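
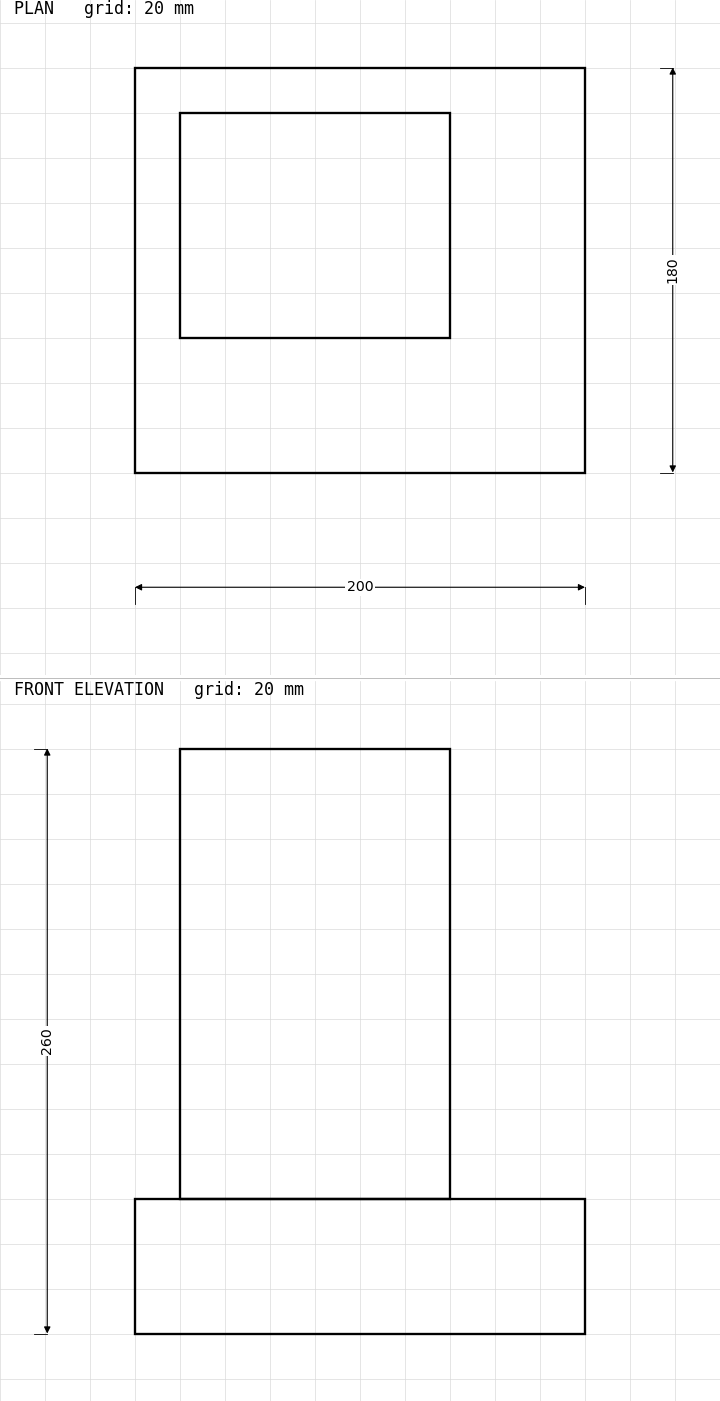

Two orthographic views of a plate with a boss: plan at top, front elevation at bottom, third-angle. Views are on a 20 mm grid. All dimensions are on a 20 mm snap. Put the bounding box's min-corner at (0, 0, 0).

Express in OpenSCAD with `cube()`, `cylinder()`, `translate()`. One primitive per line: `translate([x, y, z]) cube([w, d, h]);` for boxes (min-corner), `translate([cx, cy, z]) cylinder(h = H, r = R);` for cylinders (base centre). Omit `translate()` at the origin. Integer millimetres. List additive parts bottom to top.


cube([200, 180, 60]);
translate([20, 60, 60]) cube([120, 100, 200]);


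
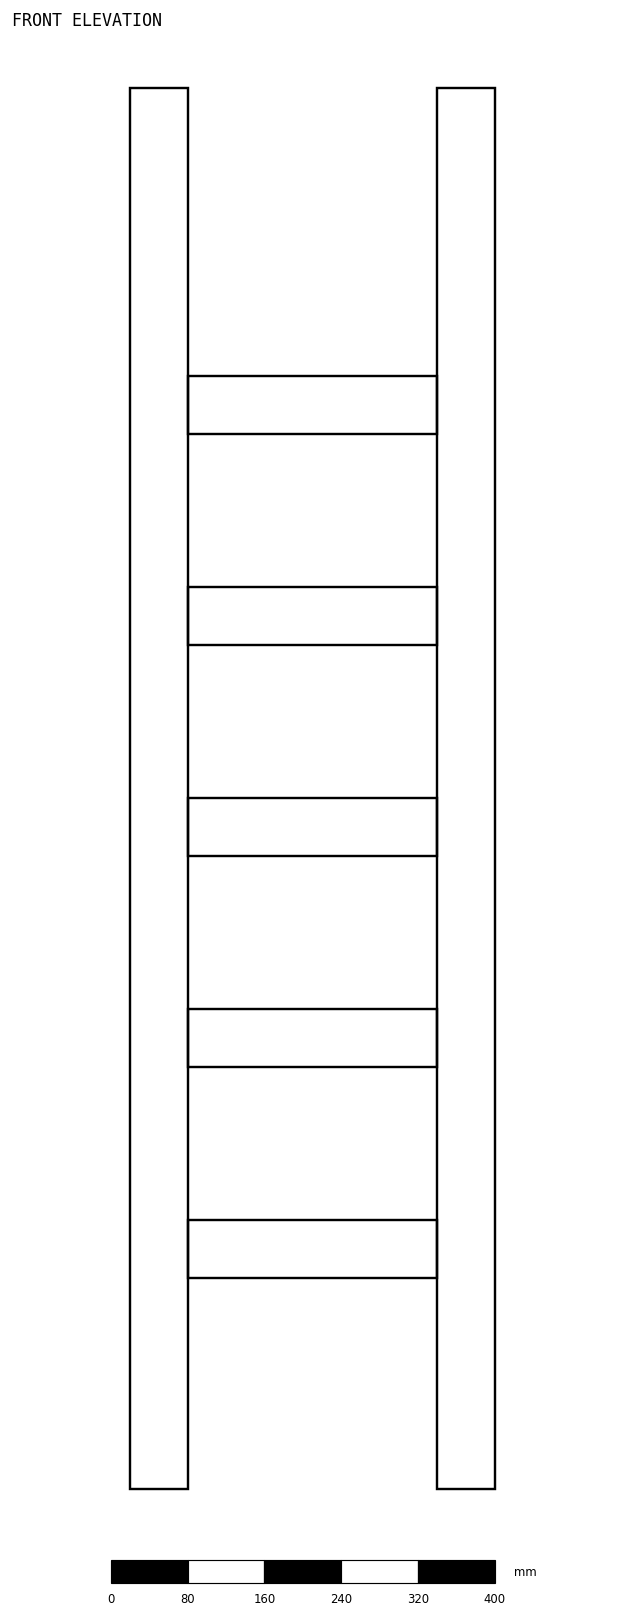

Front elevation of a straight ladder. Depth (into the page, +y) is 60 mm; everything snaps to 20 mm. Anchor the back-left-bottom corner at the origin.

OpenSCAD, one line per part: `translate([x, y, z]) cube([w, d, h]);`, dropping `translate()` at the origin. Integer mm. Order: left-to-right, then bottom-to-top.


cube([60, 60, 1460]);
translate([60, 0, 220]) cube([260, 60, 60]);
translate([60, 0, 440]) cube([260, 60, 60]);
translate([60, 0, 660]) cube([260, 60, 60]);
translate([60, 0, 880]) cube([260, 60, 60]);
translate([60, 0, 1100]) cube([260, 60, 60]);
translate([320, 0, 0]) cube([60, 60, 1460]);


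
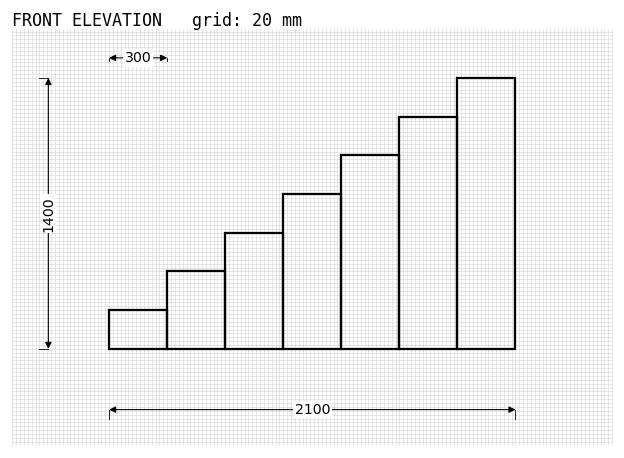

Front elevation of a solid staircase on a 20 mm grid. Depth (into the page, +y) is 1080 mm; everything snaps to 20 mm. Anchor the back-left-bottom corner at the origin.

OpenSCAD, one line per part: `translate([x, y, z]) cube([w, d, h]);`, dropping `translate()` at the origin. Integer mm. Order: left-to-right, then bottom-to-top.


cube([300, 1080, 200]);
translate([300, 0, 0]) cube([300, 1080, 400]);
translate([600, 0, 0]) cube([300, 1080, 600]);
translate([900, 0, 0]) cube([300, 1080, 800]);
translate([1200, 0, 0]) cube([300, 1080, 1000]);
translate([1500, 0, 0]) cube([300, 1080, 1200]);
translate([1800, 0, 0]) cube([300, 1080, 1400]);


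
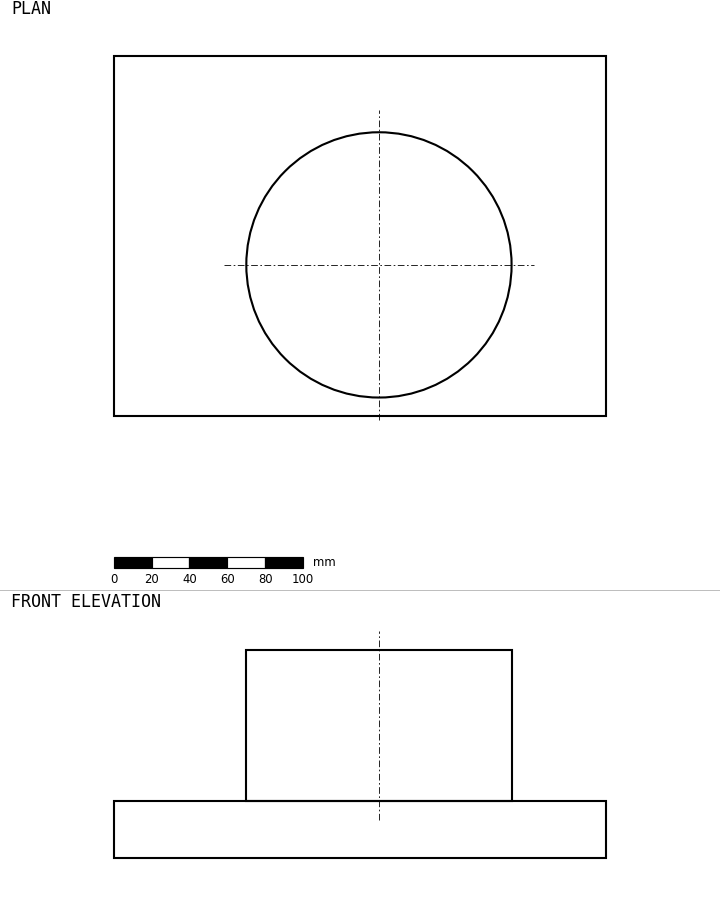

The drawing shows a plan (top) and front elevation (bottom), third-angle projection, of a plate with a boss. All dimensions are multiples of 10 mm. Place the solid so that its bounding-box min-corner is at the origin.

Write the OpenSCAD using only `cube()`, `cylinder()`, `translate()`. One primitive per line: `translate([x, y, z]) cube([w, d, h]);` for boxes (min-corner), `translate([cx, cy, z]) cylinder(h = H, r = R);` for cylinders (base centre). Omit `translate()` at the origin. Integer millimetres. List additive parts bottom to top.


cube([260, 190, 30]);
translate([140, 80, 30]) cylinder(h = 80, r = 70);


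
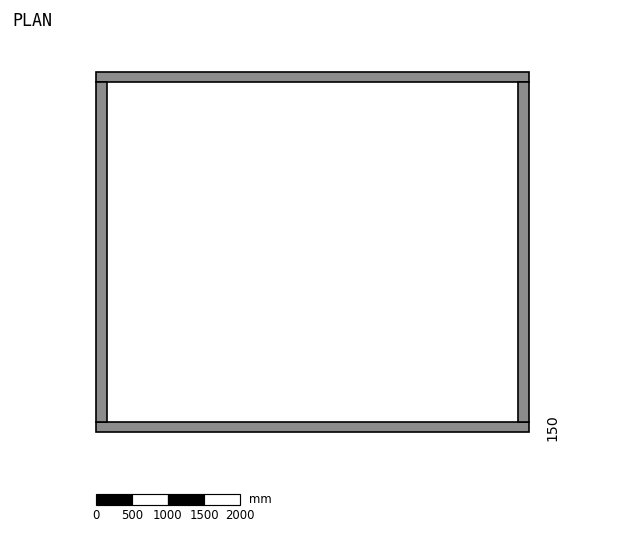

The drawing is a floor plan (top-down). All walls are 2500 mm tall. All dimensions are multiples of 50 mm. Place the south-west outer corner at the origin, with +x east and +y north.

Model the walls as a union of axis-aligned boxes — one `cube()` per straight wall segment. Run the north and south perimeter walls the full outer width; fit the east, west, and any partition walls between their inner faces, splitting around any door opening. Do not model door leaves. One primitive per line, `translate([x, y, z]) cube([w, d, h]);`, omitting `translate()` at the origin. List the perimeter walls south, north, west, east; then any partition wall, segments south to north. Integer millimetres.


cube([6000, 150, 2500]);
translate([0, 4850, 0]) cube([6000, 150, 2500]);
translate([0, 150, 0]) cube([150, 4700, 2500]);
translate([5850, 150, 0]) cube([150, 4700, 2500]);


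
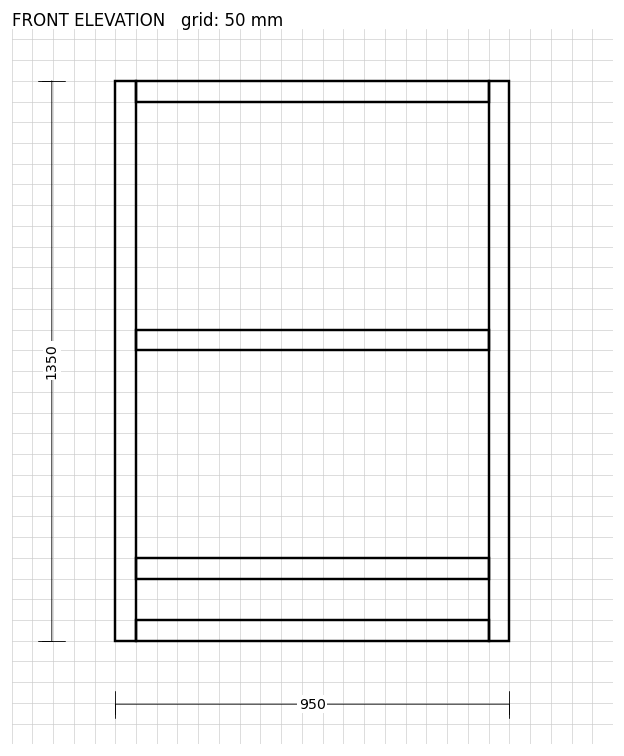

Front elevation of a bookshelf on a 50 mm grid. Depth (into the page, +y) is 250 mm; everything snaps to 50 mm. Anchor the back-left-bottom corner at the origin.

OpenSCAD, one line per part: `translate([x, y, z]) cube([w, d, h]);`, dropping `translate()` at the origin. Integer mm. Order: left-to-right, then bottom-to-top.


cube([50, 250, 1350]);
translate([50, 0, 0]) cube([850, 250, 50]);
translate([50, 0, 150]) cube([850, 250, 50]);
translate([50, 0, 700]) cube([850, 250, 50]);
translate([50, 0, 1300]) cube([850, 250, 50]);
translate([900, 0, 0]) cube([50, 250, 1350]);


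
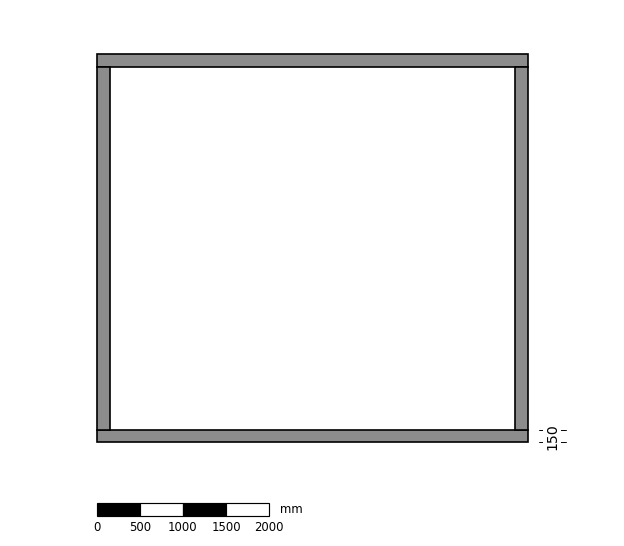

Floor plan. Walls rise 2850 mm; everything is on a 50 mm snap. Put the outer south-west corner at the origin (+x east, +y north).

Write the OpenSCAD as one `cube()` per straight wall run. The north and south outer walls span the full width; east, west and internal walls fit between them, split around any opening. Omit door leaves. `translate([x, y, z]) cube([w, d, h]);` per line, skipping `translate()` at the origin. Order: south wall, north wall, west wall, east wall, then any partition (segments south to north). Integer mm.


cube([5000, 150, 2850]);
translate([0, 4350, 0]) cube([5000, 150, 2850]);
translate([0, 150, 0]) cube([150, 4200, 2850]);
translate([4850, 150, 0]) cube([150, 4200, 2850]);


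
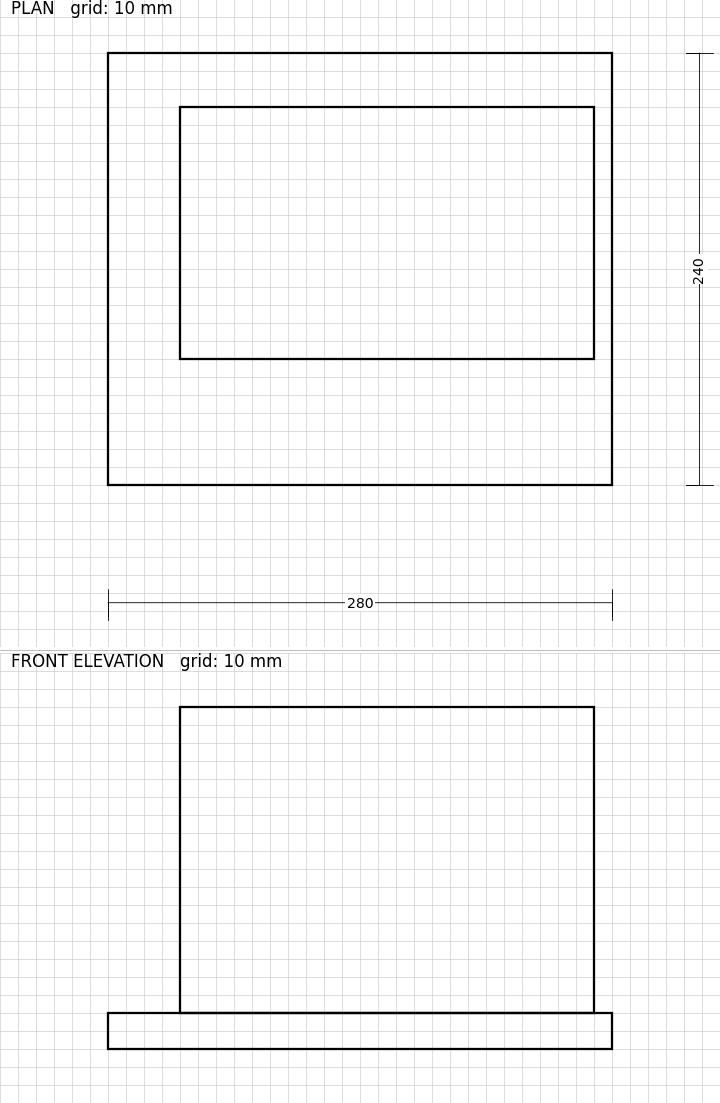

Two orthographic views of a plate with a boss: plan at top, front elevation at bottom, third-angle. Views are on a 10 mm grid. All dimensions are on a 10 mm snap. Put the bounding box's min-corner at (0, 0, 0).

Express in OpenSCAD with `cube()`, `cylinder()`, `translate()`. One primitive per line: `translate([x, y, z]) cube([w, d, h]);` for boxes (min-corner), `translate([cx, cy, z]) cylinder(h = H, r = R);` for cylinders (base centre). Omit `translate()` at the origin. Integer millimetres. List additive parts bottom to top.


cube([280, 240, 20]);
translate([40, 70, 20]) cube([230, 140, 170]);


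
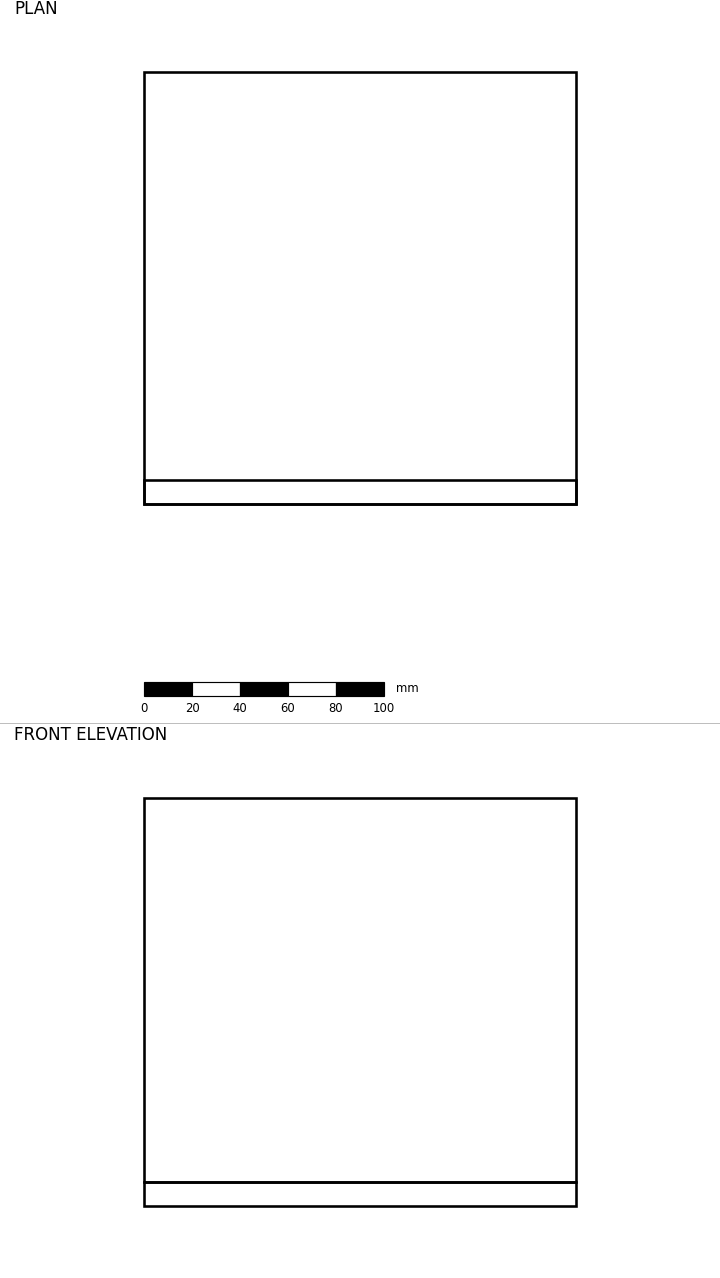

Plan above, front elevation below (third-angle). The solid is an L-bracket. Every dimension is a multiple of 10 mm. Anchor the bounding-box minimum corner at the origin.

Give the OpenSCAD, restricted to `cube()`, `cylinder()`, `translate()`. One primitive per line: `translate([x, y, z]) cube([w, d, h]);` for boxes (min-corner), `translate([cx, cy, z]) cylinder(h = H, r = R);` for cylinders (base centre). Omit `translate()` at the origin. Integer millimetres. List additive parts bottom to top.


cube([180, 180, 10]);
translate([0, 0, 10]) cube([180, 10, 160]);


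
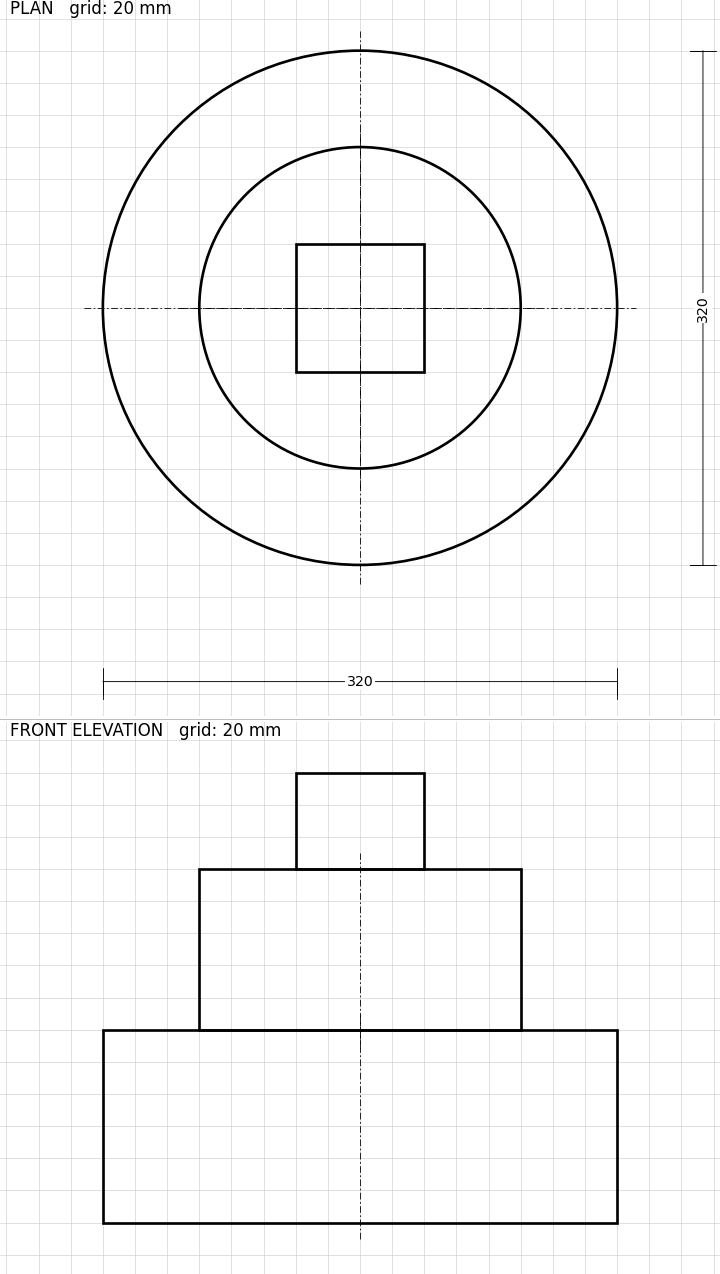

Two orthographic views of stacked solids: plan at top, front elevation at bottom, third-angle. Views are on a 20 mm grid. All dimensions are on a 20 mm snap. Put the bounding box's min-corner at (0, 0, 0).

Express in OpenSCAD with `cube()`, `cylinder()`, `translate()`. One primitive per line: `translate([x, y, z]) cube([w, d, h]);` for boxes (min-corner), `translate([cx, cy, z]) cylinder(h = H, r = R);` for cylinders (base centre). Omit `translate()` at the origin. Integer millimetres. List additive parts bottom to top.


translate([160, 160, 0]) cylinder(h = 120, r = 160);
translate([160, 160, 120]) cylinder(h = 100, r = 100);
translate([120, 120, 220]) cube([80, 80, 60]);


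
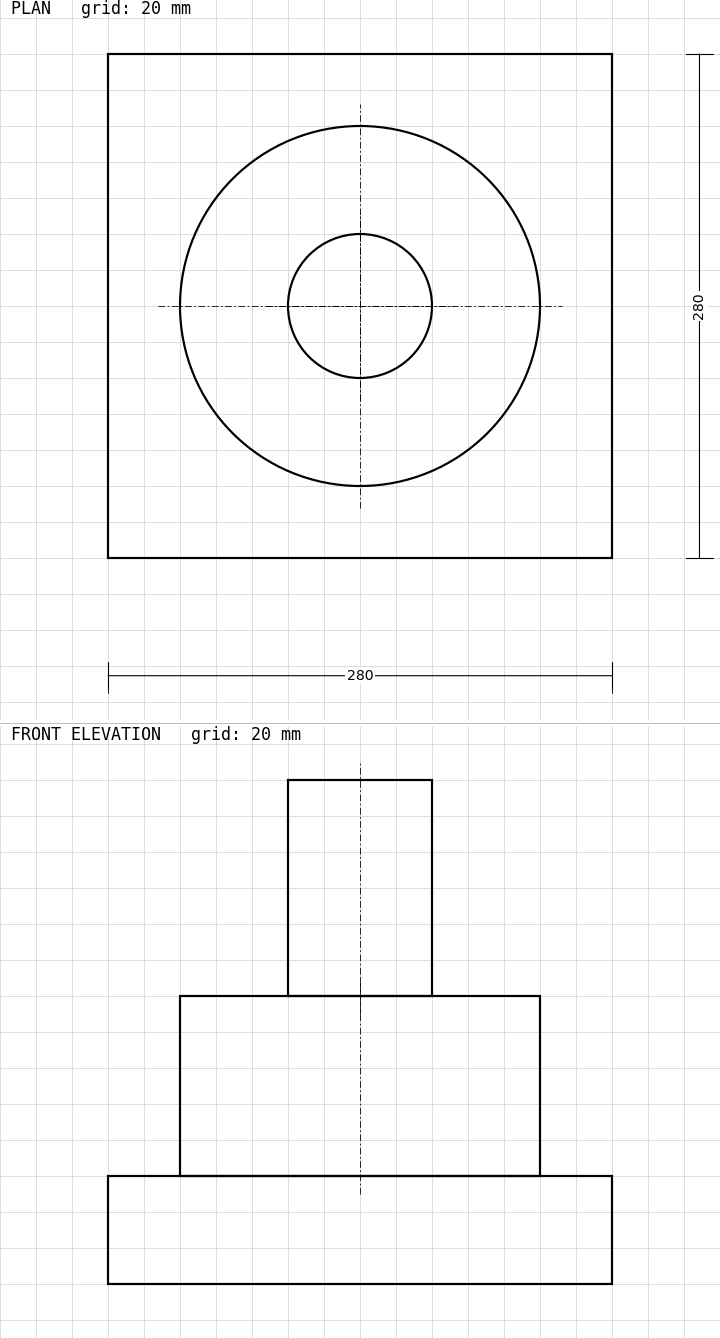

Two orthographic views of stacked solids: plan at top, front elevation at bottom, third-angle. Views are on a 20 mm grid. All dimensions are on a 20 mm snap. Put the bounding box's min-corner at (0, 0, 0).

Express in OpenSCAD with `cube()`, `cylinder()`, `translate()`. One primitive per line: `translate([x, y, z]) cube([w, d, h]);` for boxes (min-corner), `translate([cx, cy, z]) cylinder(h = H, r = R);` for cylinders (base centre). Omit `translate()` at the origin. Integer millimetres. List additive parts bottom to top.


cube([280, 280, 60]);
translate([140, 140, 60]) cylinder(h = 100, r = 100);
translate([140, 140, 160]) cylinder(h = 120, r = 40);


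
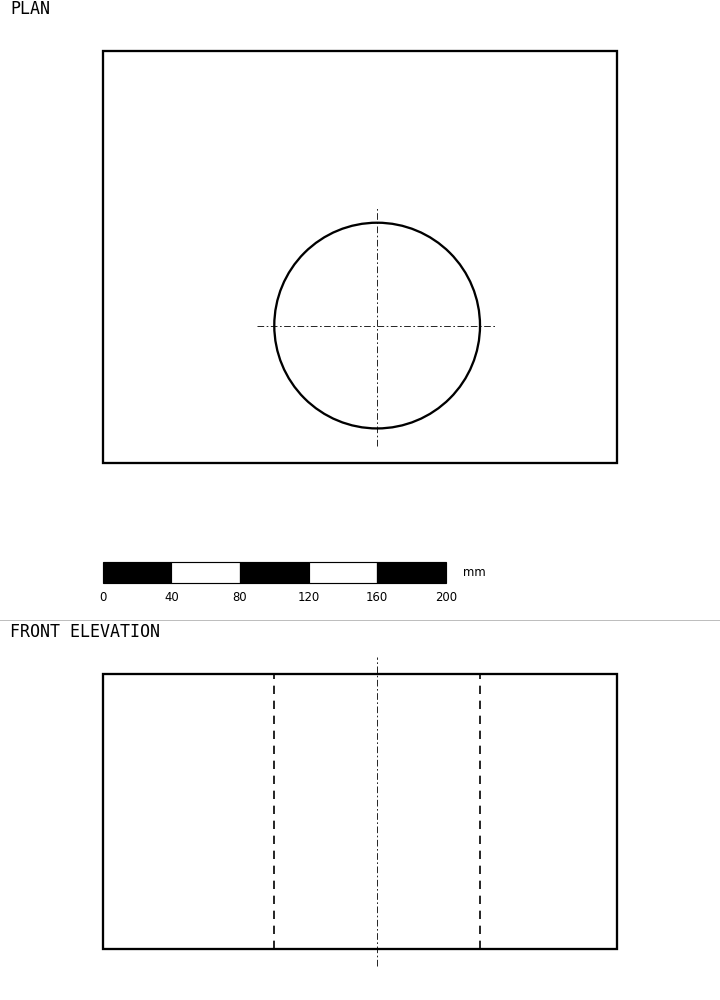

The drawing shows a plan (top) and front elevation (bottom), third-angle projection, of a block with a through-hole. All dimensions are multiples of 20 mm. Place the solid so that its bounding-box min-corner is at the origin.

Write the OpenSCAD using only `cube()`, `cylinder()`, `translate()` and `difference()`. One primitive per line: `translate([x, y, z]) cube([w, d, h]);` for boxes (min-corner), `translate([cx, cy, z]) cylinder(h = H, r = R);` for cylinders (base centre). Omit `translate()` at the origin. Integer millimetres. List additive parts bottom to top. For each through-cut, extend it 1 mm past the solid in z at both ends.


difference() {
  cube([300, 240, 160]);
  translate([160, 80, -1]) cylinder(h = 162, r = 60);
}


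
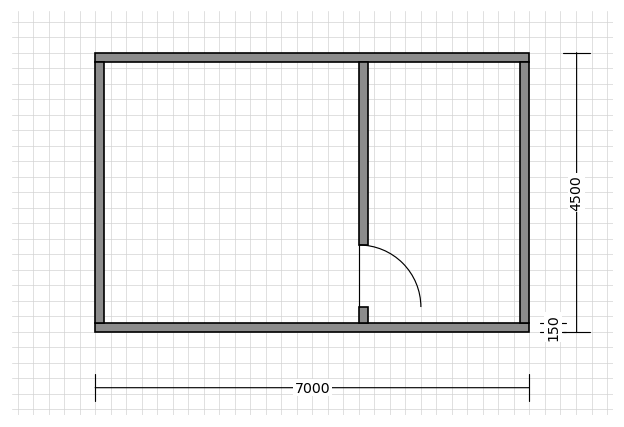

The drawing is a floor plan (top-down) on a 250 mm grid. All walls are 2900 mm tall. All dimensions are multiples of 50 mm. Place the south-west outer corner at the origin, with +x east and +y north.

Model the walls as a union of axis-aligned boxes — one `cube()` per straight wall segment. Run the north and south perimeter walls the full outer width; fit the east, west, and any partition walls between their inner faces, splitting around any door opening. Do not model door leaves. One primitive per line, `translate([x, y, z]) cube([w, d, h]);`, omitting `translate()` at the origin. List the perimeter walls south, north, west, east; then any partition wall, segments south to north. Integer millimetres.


cube([7000, 150, 2900]);
translate([0, 4350, 0]) cube([7000, 150, 2900]);
translate([0, 150, 0]) cube([150, 4200, 2900]);
translate([6850, 150, 0]) cube([150, 4200, 2900]);
translate([4250, 150, 0]) cube([150, 250, 2900]);
translate([4250, 1400, 0]) cube([150, 2950, 2900]);


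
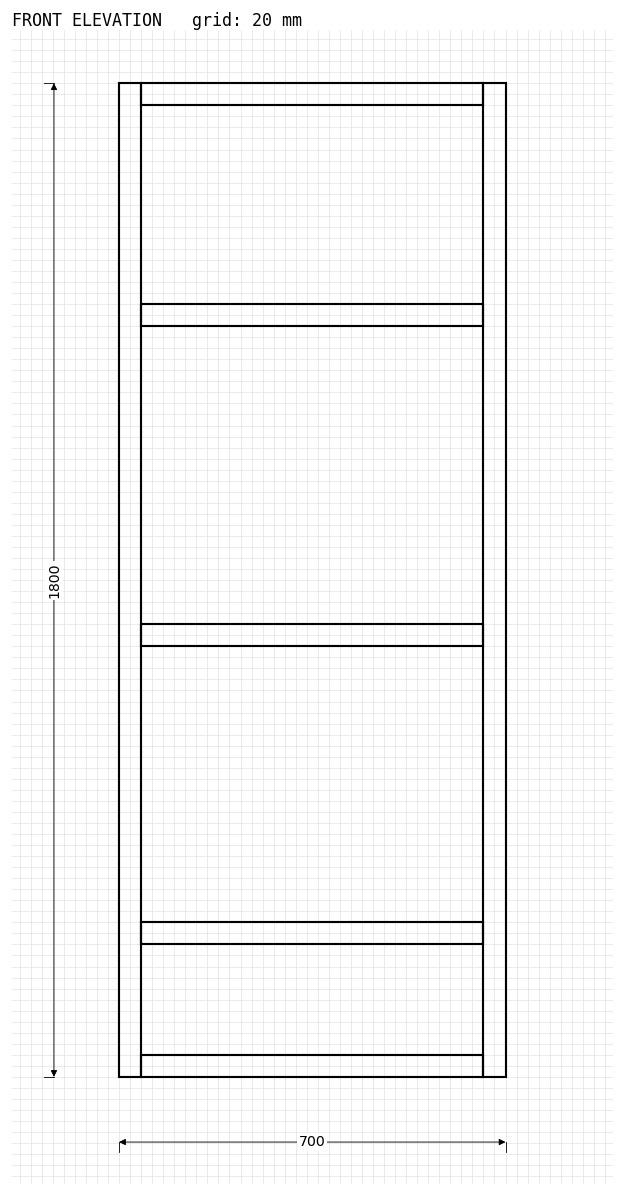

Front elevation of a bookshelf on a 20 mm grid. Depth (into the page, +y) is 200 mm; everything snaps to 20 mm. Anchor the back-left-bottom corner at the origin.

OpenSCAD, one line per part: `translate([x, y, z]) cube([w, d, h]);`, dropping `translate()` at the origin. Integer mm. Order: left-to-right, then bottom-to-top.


cube([40, 200, 1800]);
translate([40, 0, 0]) cube([620, 200, 40]);
translate([40, 0, 240]) cube([620, 200, 40]);
translate([40, 0, 780]) cube([620, 200, 40]);
translate([40, 0, 1360]) cube([620, 200, 40]);
translate([40, 0, 1760]) cube([620, 200, 40]);
translate([660, 0, 0]) cube([40, 200, 1800]);


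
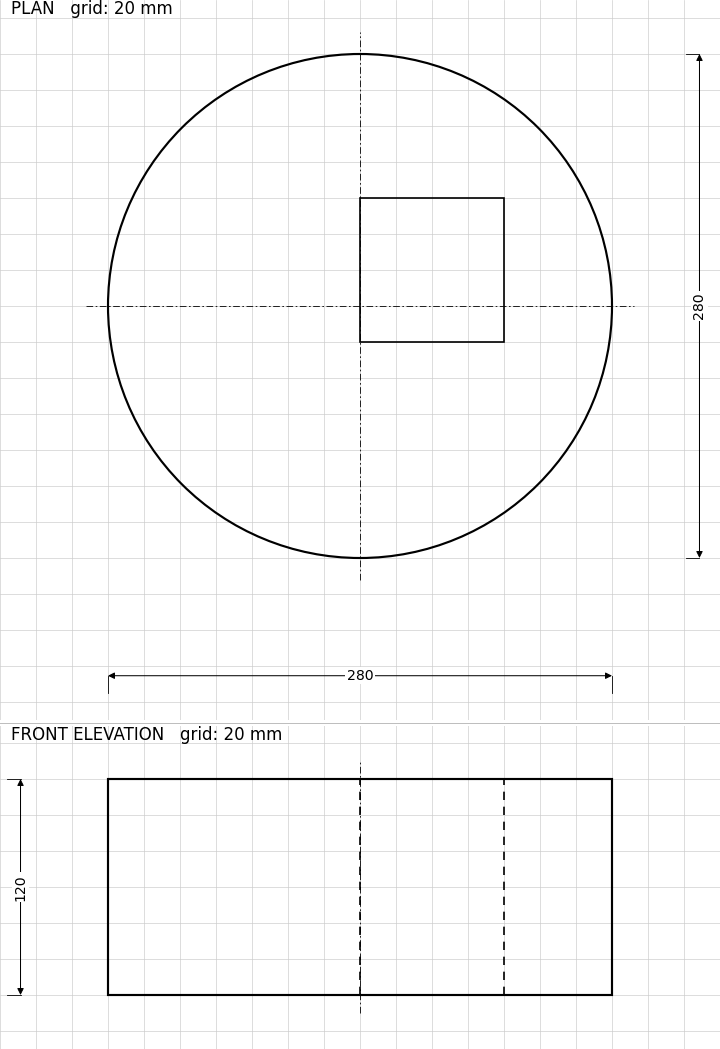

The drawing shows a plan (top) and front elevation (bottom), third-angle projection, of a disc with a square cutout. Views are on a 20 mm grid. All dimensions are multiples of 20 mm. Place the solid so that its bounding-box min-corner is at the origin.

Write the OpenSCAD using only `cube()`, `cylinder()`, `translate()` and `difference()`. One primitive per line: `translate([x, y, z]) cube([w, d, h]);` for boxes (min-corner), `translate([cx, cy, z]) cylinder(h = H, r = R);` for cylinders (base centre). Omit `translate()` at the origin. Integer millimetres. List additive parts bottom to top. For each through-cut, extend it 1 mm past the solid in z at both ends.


difference() {
  translate([140, 140, 0]) cylinder(h = 120, r = 140);
  translate([140, 120, -1]) cube([80, 80, 122]);
}


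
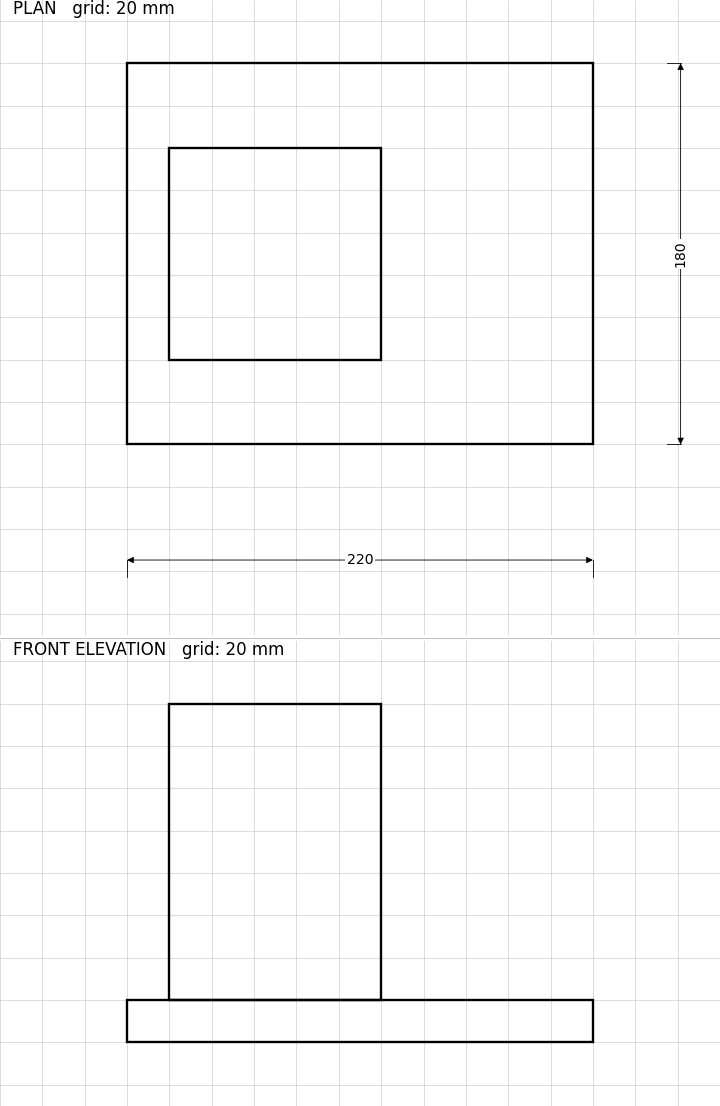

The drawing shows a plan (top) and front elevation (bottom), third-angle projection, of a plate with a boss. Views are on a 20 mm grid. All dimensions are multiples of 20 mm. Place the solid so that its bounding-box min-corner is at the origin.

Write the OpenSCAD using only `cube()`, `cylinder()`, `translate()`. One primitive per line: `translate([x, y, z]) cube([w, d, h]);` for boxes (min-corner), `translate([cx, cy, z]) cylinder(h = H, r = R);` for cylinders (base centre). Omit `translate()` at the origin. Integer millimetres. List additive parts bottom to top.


cube([220, 180, 20]);
translate([20, 40, 20]) cube([100, 100, 140]);


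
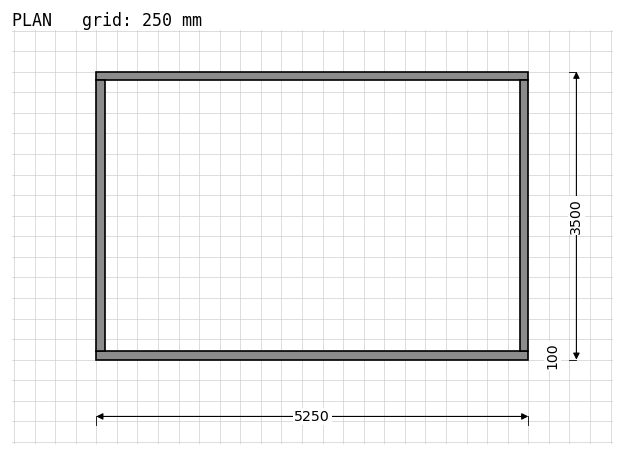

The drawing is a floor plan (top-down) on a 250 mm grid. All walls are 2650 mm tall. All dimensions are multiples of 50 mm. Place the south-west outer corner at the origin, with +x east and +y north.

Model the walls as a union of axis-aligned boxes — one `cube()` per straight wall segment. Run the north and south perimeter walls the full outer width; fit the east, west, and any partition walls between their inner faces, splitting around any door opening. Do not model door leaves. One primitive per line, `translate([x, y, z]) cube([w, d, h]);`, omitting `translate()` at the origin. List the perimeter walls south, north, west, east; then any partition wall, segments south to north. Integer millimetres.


cube([5250, 100, 2650]);
translate([0, 3400, 0]) cube([5250, 100, 2650]);
translate([0, 100, 0]) cube([100, 3300, 2650]);
translate([5150, 100, 0]) cube([100, 3300, 2650]);


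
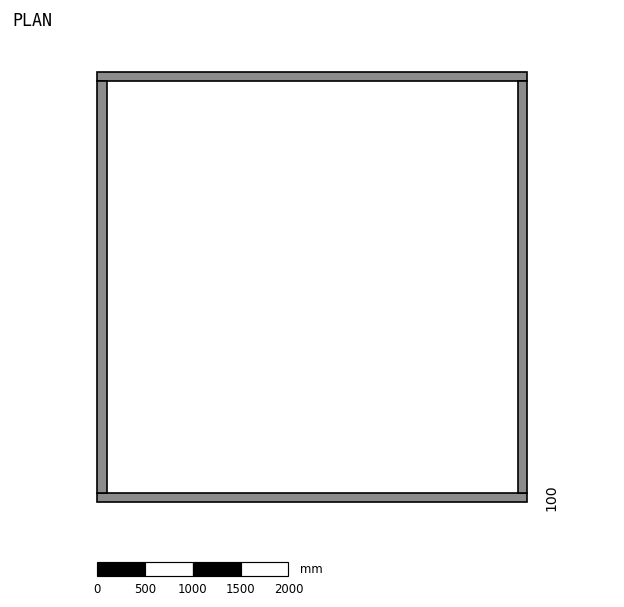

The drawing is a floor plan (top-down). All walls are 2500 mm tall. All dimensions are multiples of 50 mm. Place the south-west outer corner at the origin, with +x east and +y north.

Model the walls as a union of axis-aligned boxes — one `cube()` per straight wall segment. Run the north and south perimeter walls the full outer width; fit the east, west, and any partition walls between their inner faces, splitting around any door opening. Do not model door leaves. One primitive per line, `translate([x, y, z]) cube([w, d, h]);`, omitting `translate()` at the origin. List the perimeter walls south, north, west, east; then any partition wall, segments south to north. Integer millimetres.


cube([4500, 100, 2500]);
translate([0, 4400, 0]) cube([4500, 100, 2500]);
translate([0, 100, 0]) cube([100, 4300, 2500]);
translate([4400, 100, 0]) cube([100, 4300, 2500]);


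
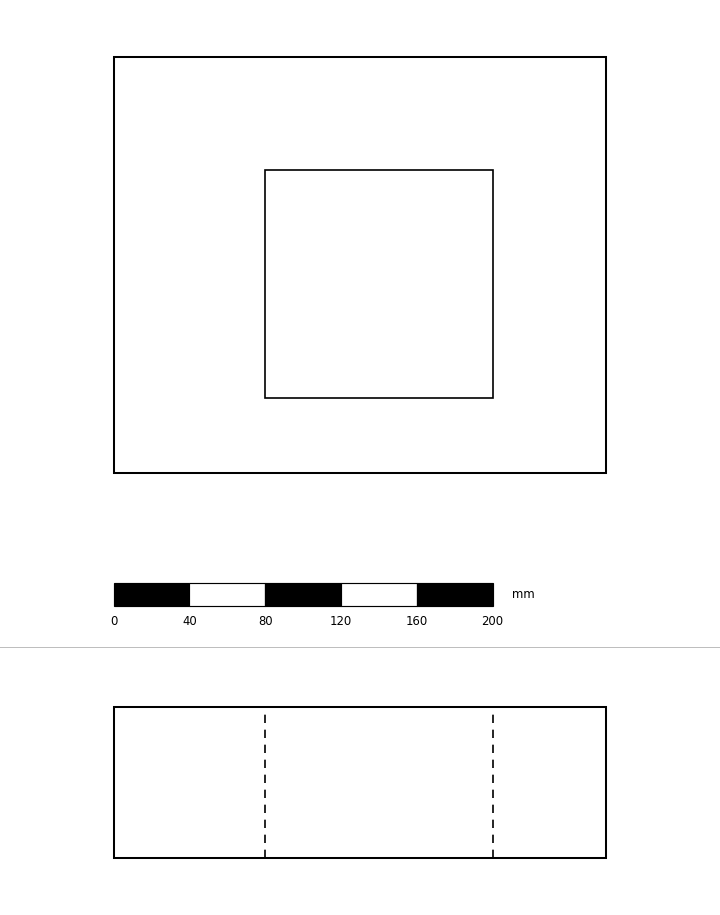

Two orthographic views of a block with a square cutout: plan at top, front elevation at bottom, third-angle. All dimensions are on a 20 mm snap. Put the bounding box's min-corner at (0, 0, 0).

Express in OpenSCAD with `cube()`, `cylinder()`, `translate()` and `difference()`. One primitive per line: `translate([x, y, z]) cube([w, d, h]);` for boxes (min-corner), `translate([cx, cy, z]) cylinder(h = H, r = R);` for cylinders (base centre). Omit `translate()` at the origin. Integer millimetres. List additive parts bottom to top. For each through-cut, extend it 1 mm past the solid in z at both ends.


difference() {
  cube([260, 220, 80]);
  translate([80, 40, -1]) cube([120, 120, 82]);
}


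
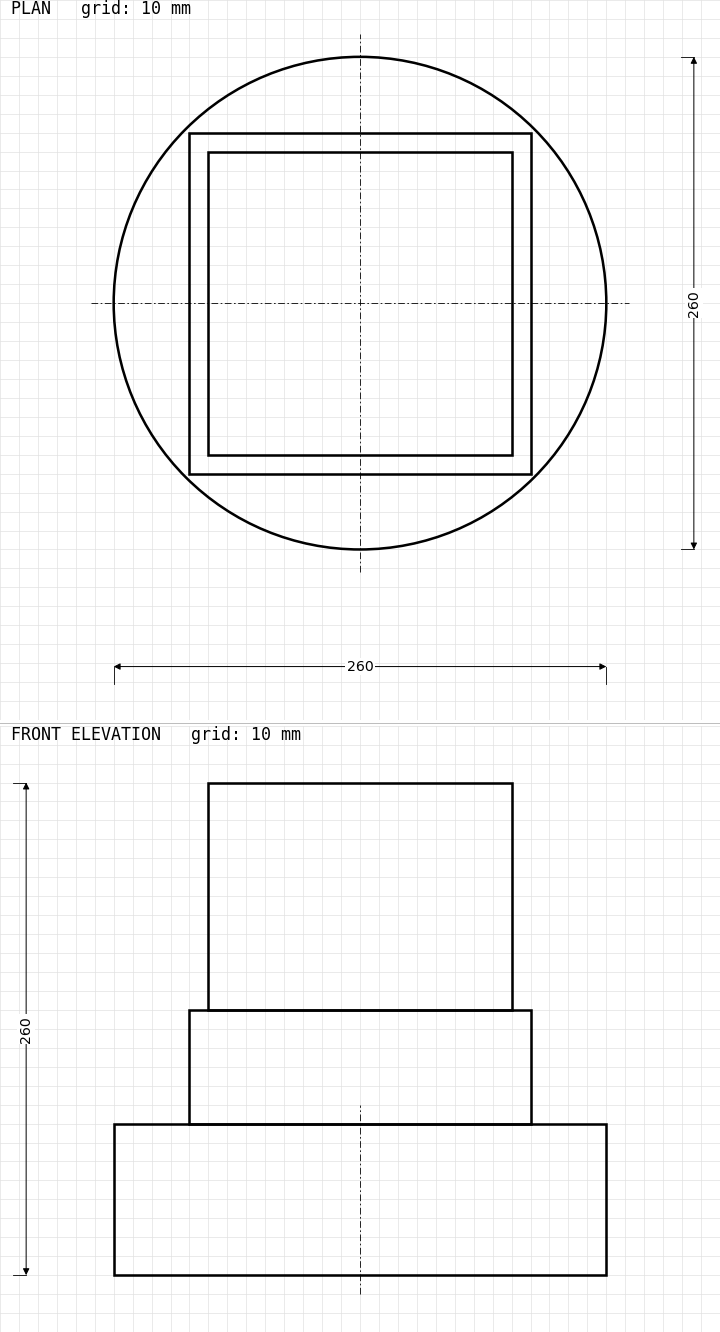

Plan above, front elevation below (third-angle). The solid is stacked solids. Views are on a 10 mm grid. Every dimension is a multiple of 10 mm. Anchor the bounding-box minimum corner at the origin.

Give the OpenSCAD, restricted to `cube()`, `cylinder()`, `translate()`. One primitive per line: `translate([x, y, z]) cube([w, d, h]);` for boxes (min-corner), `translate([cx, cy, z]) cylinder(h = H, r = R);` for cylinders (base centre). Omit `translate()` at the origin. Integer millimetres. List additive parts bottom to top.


translate([130, 130, 0]) cylinder(h = 80, r = 130);
translate([40, 40, 80]) cube([180, 180, 60]);
translate([50, 50, 140]) cube([160, 160, 120]);


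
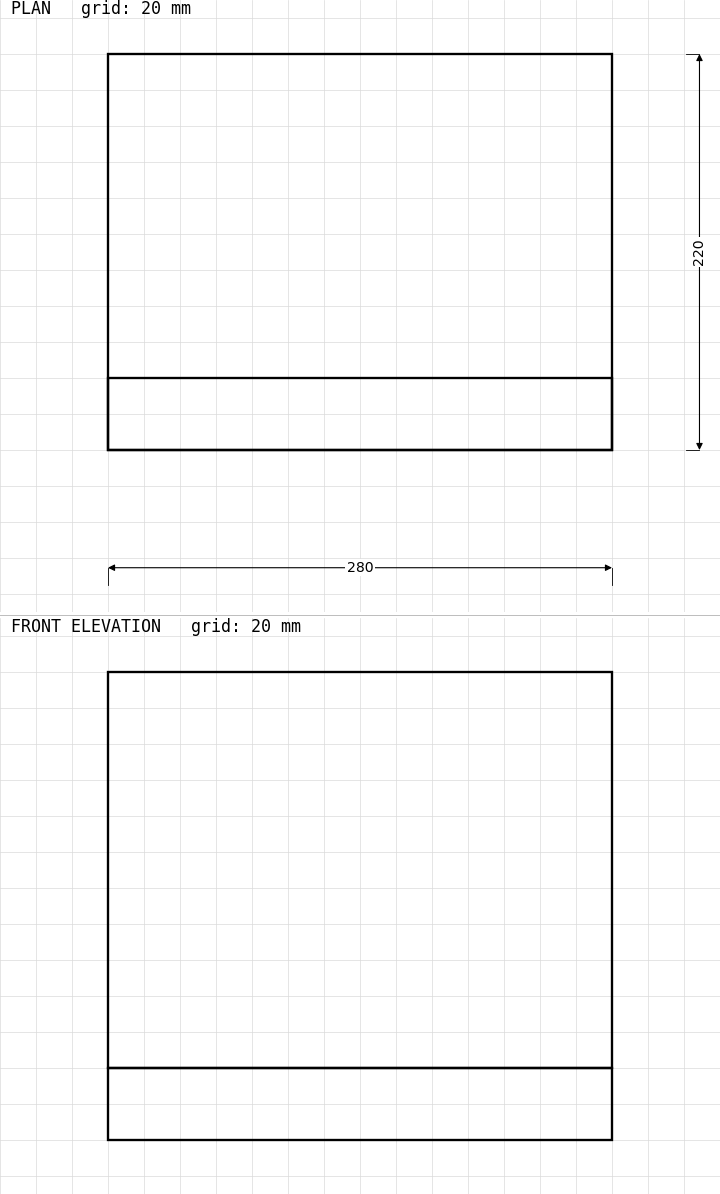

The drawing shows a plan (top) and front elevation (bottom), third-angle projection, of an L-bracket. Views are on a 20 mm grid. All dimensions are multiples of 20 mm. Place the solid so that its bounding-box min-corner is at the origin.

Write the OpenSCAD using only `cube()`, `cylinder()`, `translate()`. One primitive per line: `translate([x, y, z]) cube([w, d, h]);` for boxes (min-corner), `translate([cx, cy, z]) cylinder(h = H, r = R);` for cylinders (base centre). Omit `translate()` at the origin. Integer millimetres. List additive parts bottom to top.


cube([280, 220, 40]);
translate([0, 0, 40]) cube([280, 40, 220]);


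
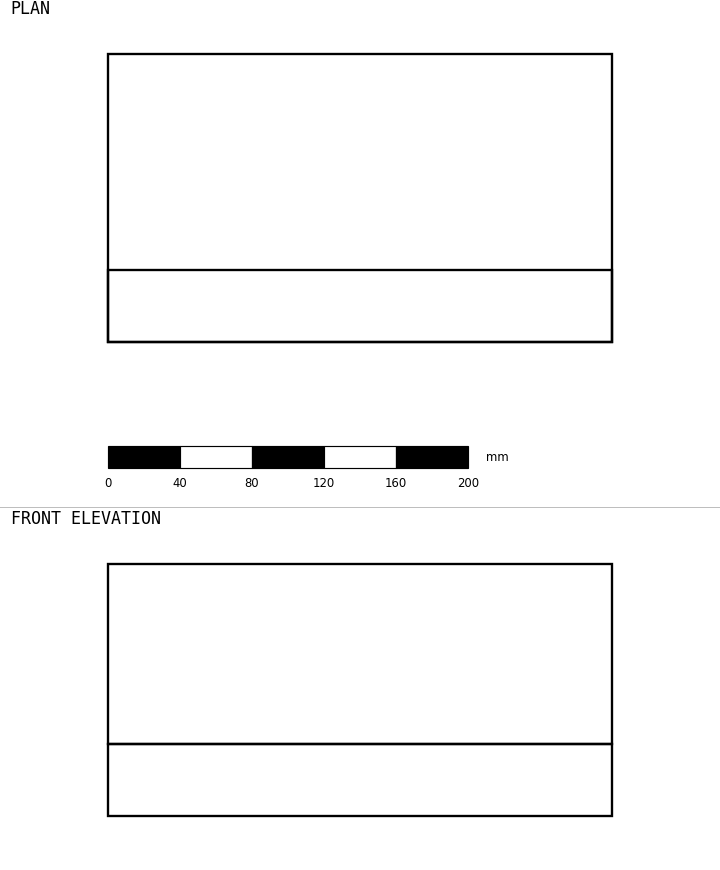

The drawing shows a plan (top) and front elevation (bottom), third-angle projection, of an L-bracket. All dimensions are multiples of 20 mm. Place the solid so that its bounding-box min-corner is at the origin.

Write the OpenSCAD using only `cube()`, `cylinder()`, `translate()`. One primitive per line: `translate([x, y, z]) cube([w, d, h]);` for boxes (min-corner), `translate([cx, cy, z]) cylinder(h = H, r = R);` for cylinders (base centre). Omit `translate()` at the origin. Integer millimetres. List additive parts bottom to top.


cube([280, 160, 40]);
translate([0, 0, 40]) cube([280, 40, 100]);


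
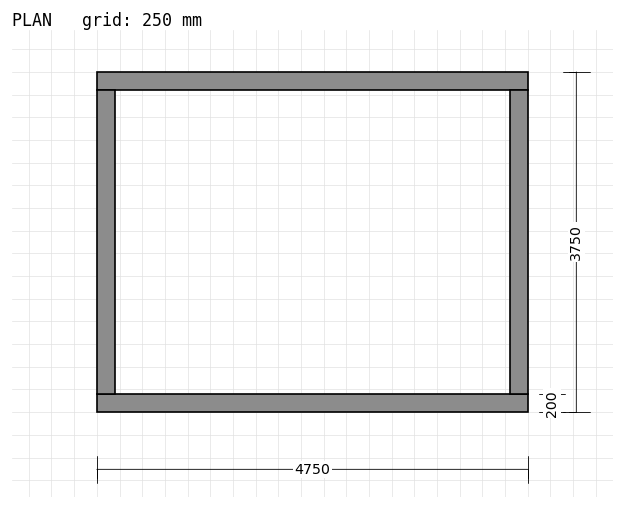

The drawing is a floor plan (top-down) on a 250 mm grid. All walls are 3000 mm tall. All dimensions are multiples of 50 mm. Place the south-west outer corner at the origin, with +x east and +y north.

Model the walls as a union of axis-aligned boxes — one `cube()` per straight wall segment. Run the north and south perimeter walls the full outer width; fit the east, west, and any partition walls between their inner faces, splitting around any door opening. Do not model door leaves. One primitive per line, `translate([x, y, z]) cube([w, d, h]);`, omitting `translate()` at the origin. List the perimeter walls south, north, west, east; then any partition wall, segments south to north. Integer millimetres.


cube([4750, 200, 3000]);
translate([0, 3550, 0]) cube([4750, 200, 3000]);
translate([0, 200, 0]) cube([200, 3350, 3000]);
translate([4550, 200, 0]) cube([200, 3350, 3000]);


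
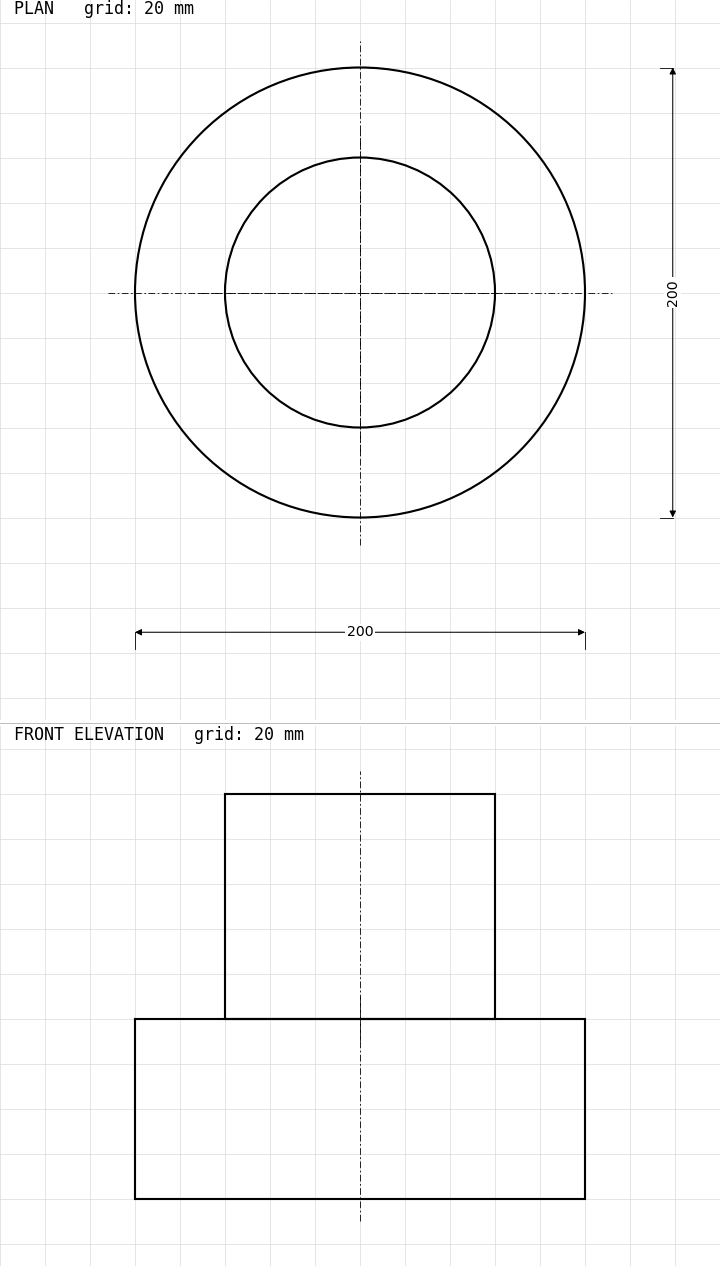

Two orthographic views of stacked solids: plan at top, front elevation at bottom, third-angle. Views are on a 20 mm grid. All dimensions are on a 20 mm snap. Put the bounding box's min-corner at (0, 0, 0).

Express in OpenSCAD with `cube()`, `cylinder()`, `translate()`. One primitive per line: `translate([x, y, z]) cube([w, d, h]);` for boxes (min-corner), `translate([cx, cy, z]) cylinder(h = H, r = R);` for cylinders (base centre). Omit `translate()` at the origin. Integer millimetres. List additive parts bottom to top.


translate([100, 100, 0]) cylinder(h = 80, r = 100);
translate([100, 100, 80]) cylinder(h = 100, r = 60);


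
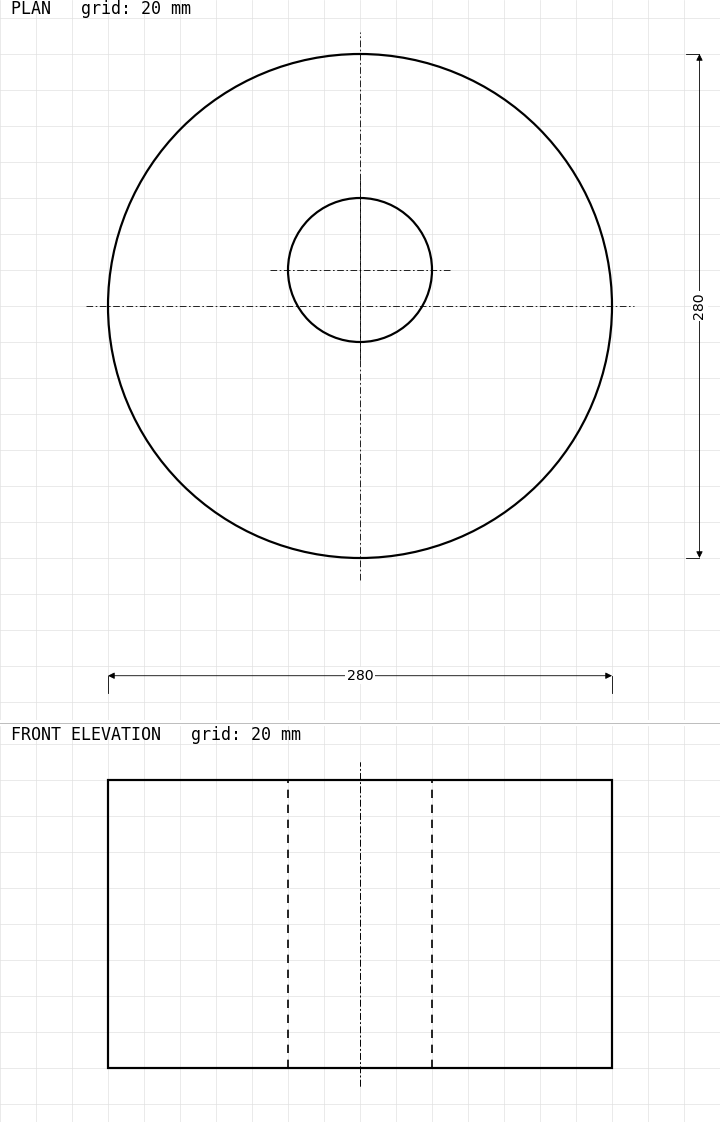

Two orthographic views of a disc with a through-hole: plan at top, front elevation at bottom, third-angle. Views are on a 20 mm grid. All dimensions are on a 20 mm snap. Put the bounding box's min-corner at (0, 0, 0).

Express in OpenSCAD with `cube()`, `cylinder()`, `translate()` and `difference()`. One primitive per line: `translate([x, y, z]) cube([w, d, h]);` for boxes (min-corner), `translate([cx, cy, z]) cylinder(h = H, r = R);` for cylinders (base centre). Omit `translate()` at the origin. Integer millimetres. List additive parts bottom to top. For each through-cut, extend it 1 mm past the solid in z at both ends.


difference() {
  translate([140, 140, 0]) cylinder(h = 160, r = 140);
  translate([140, 160, -1]) cylinder(h = 162, r = 40);
}


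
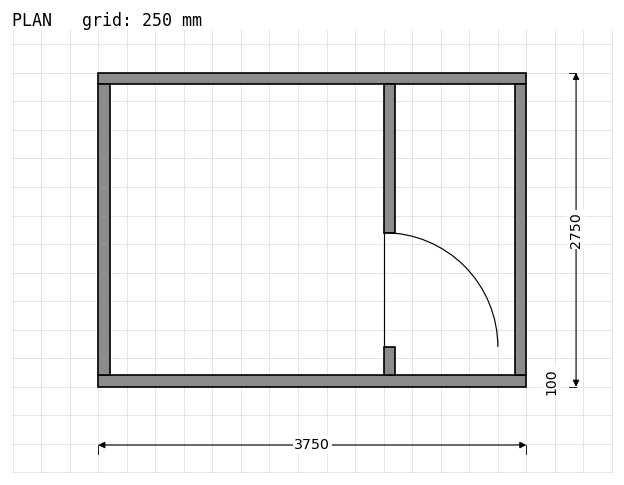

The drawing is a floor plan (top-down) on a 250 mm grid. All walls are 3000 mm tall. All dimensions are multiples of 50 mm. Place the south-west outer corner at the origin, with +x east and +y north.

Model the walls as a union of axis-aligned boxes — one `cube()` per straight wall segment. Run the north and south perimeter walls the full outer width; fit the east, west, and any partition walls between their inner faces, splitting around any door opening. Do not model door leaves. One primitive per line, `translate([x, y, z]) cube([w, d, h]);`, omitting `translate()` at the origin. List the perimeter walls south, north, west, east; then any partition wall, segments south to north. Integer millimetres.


cube([3750, 100, 3000]);
translate([0, 2650, 0]) cube([3750, 100, 3000]);
translate([0, 100, 0]) cube([100, 2550, 3000]);
translate([3650, 100, 0]) cube([100, 2550, 3000]);
translate([2500, 100, 0]) cube([100, 250, 3000]);
translate([2500, 1350, 0]) cube([100, 1300, 3000]);


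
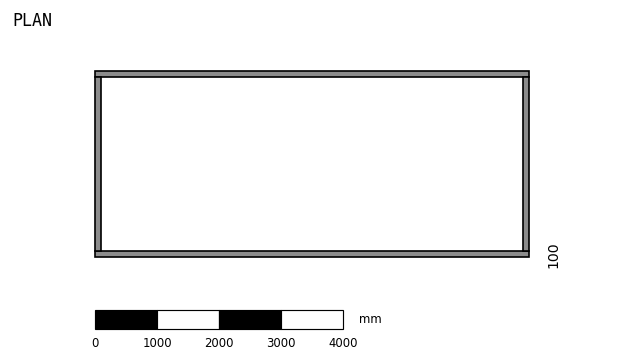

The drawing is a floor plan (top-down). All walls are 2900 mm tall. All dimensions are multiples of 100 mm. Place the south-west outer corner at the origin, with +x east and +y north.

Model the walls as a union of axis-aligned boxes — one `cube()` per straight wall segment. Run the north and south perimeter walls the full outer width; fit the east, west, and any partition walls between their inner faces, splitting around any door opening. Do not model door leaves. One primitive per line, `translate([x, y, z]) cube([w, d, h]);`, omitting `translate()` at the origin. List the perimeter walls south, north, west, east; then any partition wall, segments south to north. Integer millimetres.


cube([7000, 100, 2900]);
translate([0, 2900, 0]) cube([7000, 100, 2900]);
translate([0, 100, 0]) cube([100, 2800, 2900]);
translate([6900, 100, 0]) cube([100, 2800, 2900]);


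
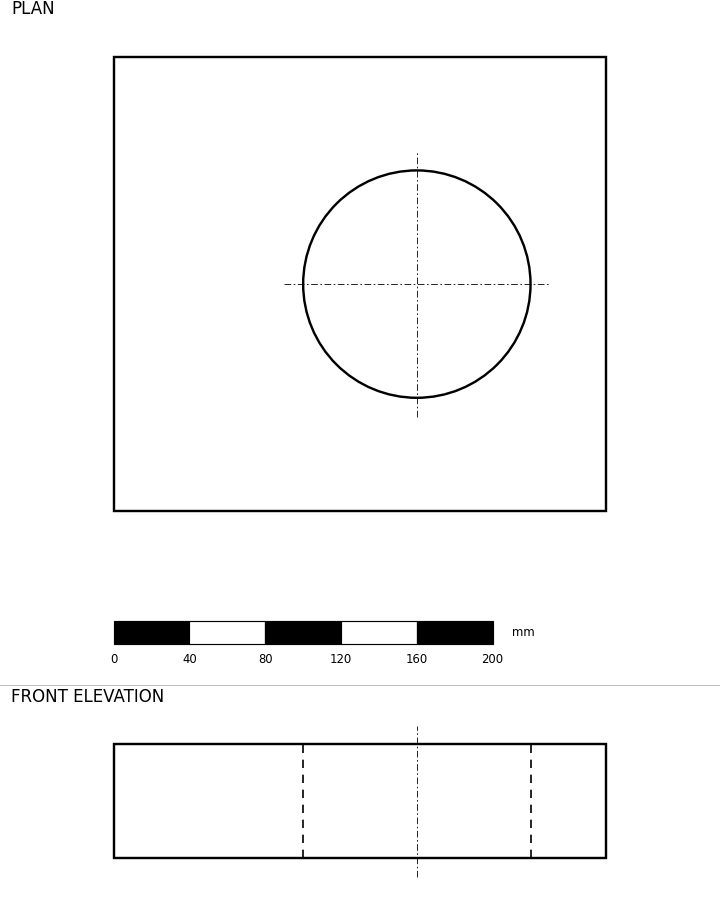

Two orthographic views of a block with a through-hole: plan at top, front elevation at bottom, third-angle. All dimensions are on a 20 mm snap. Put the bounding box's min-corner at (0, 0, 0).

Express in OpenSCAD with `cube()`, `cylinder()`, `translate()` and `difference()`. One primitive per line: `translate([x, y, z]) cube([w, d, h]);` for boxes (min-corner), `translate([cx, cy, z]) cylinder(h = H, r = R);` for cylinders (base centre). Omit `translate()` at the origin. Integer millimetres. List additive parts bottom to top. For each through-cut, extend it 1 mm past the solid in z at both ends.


difference() {
  cube([260, 240, 60]);
  translate([160, 120, -1]) cylinder(h = 62, r = 60);
}


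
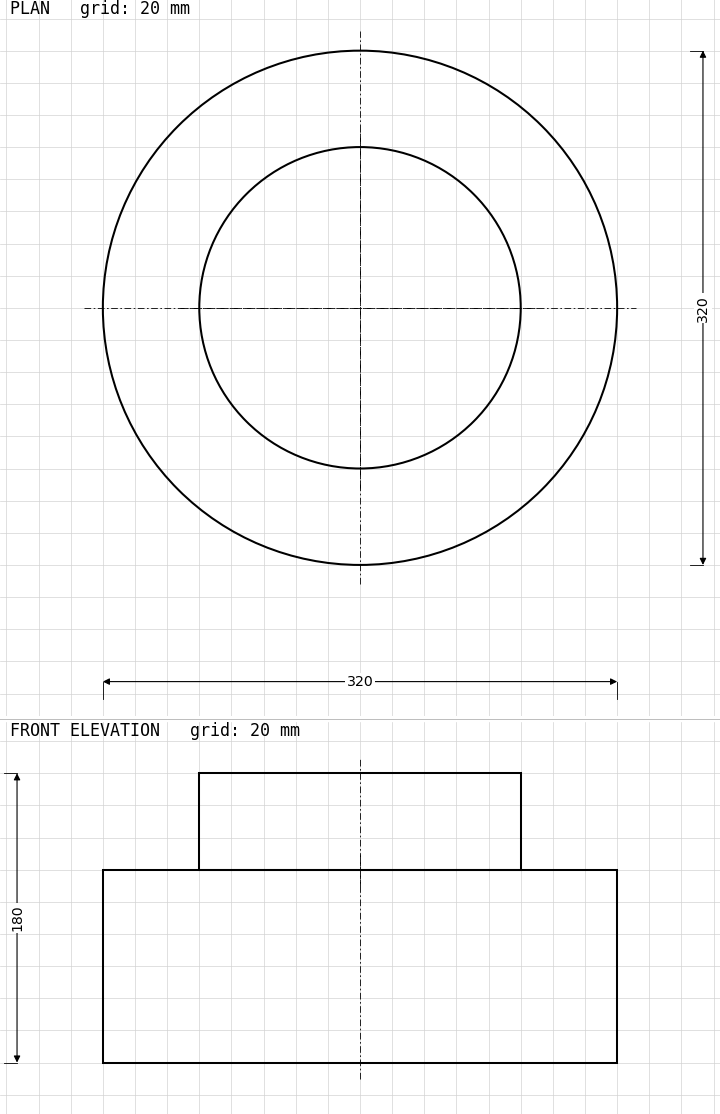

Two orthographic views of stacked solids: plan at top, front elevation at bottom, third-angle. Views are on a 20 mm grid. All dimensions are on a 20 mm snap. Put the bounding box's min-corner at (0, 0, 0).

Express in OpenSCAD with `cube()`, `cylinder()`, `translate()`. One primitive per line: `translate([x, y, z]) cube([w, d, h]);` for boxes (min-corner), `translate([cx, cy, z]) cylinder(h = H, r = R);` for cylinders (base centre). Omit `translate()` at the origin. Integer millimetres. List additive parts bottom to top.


translate([160, 160, 0]) cylinder(h = 120, r = 160);
translate([160, 160, 120]) cylinder(h = 60, r = 100);


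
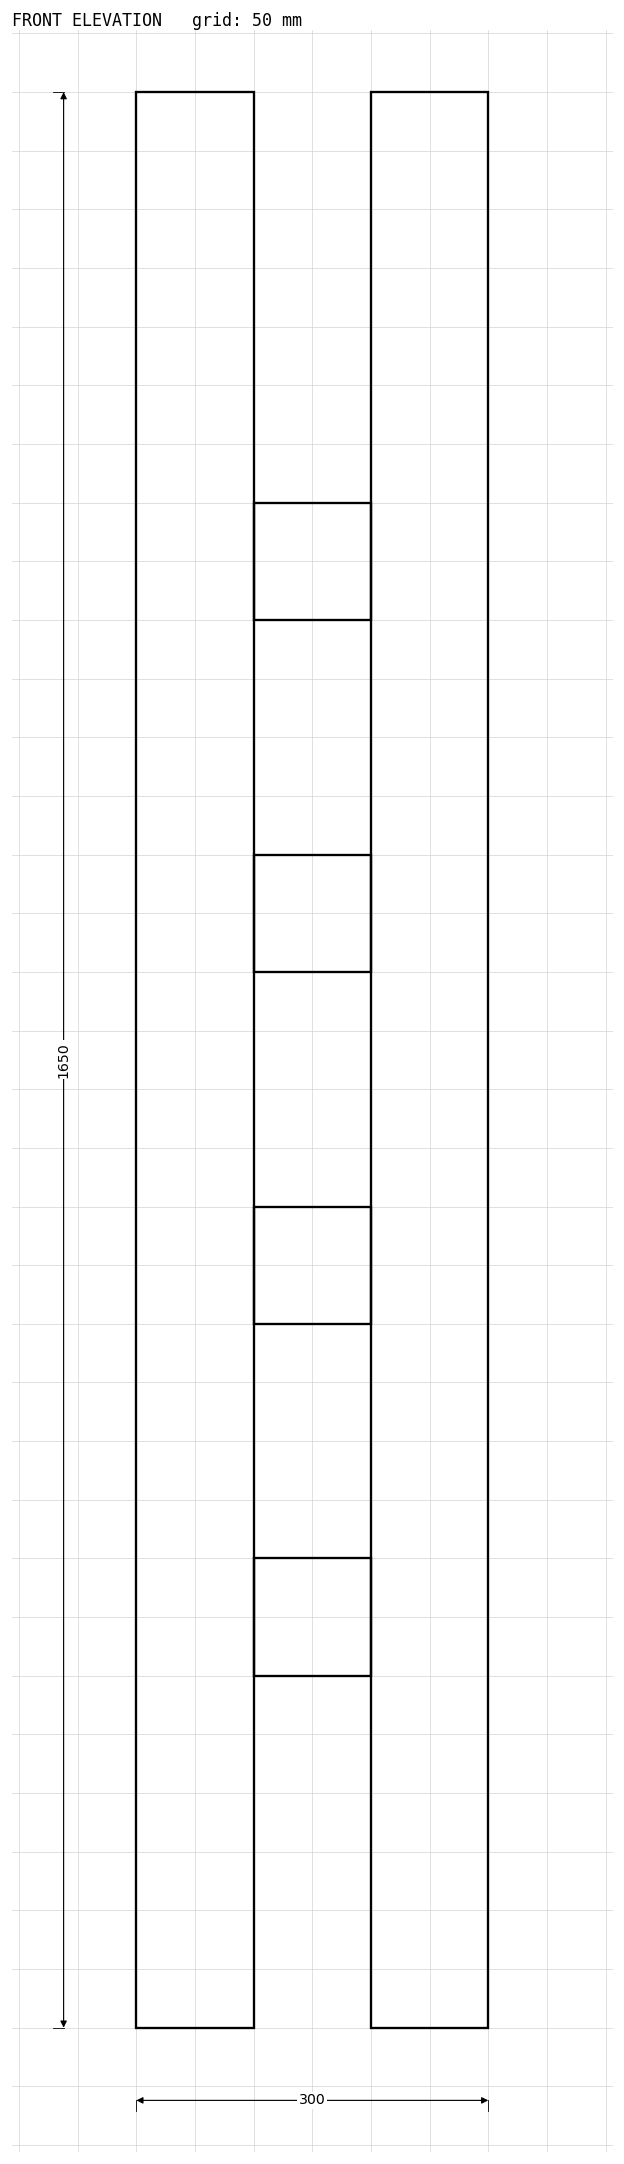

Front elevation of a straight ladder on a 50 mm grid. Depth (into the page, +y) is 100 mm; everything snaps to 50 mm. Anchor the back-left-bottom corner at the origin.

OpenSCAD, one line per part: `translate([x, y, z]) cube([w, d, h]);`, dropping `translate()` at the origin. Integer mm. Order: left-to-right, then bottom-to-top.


cube([100, 100, 1650]);
translate([100, 0, 300]) cube([100, 100, 100]);
translate([100, 0, 600]) cube([100, 100, 100]);
translate([100, 0, 900]) cube([100, 100, 100]);
translate([100, 0, 1200]) cube([100, 100, 100]);
translate([200, 0, 0]) cube([100, 100, 1650]);


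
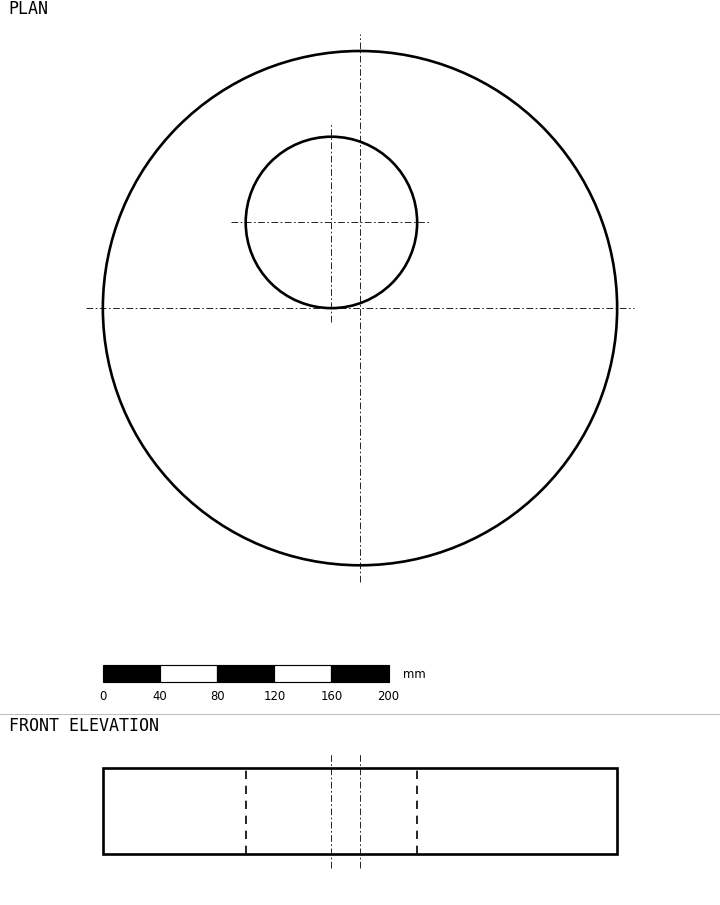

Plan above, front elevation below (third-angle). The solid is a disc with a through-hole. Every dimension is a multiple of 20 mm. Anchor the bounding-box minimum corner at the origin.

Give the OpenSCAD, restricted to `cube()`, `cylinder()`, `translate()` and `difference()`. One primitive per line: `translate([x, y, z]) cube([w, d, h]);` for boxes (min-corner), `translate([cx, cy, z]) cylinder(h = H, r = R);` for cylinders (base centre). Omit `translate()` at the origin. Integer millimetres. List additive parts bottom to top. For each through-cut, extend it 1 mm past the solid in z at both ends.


difference() {
  translate([180, 180, 0]) cylinder(h = 60, r = 180);
  translate([160, 240, -1]) cylinder(h = 62, r = 60);
}


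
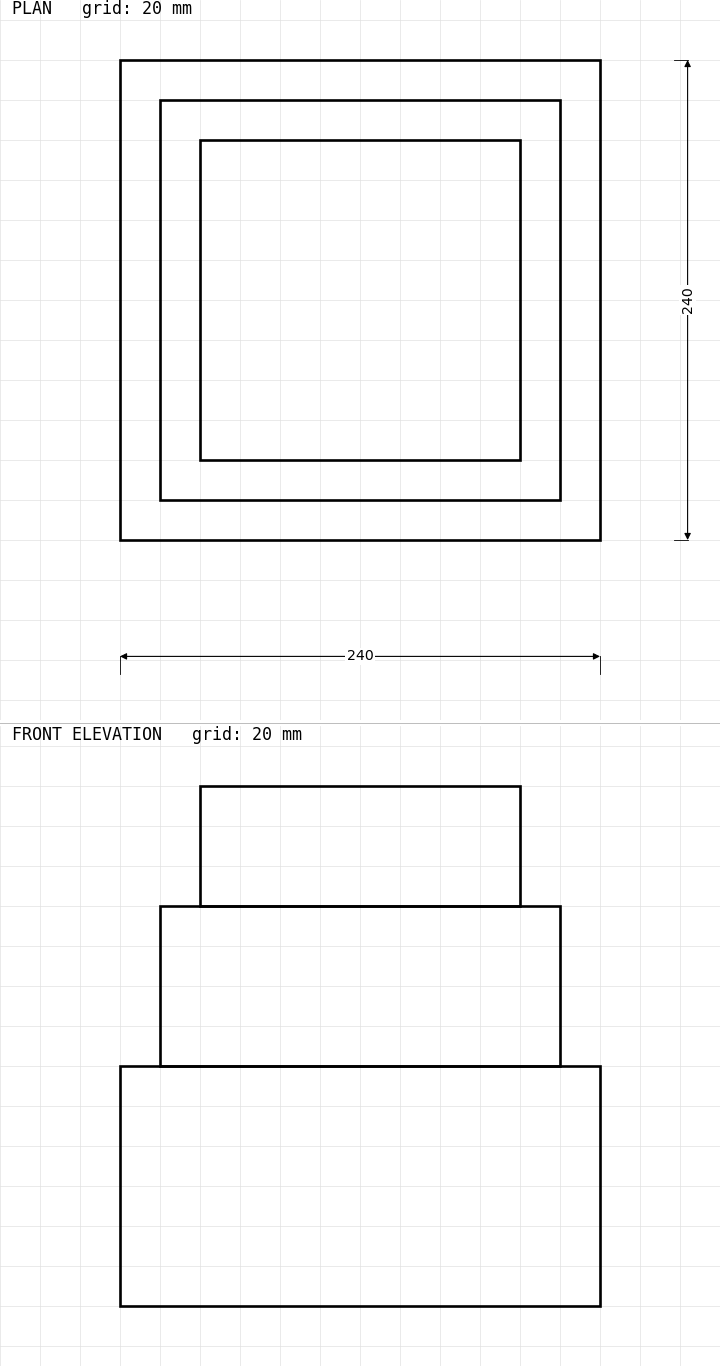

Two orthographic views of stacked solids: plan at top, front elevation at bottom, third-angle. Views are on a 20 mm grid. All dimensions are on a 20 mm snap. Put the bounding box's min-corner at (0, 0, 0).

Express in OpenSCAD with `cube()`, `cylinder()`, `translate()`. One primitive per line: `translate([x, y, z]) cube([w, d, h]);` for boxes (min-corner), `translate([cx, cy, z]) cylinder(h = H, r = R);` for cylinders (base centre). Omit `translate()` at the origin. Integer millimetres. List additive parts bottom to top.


cube([240, 240, 120]);
translate([20, 20, 120]) cube([200, 200, 80]);
translate([40, 40, 200]) cube([160, 160, 60]);


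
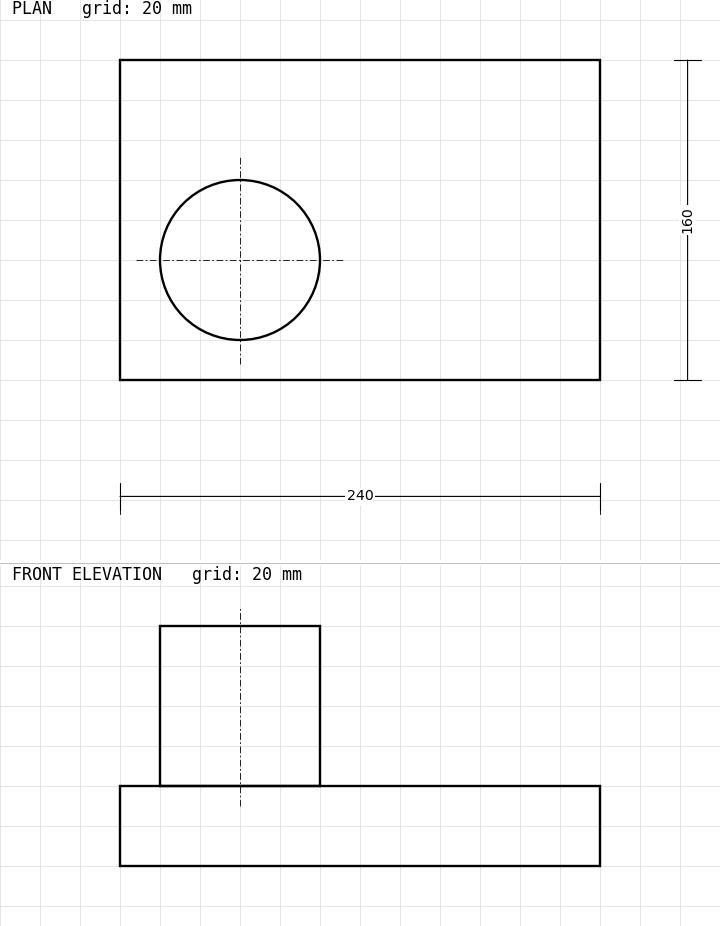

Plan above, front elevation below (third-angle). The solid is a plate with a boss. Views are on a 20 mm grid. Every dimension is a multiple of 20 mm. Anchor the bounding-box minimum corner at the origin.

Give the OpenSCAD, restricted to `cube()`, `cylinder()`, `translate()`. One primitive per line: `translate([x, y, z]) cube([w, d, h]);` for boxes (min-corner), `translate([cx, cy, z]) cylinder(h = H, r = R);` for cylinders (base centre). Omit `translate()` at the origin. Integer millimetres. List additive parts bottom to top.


cube([240, 160, 40]);
translate([60, 60, 40]) cylinder(h = 80, r = 40);


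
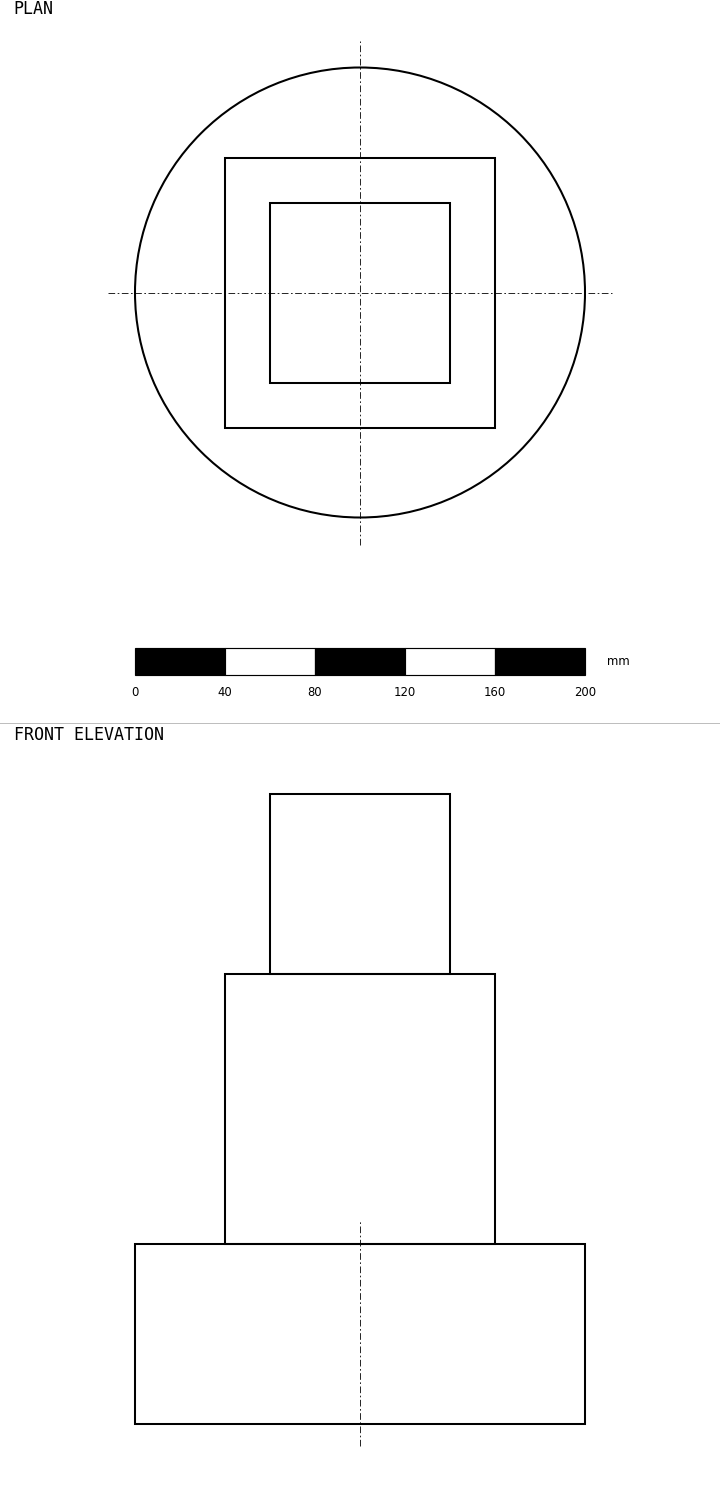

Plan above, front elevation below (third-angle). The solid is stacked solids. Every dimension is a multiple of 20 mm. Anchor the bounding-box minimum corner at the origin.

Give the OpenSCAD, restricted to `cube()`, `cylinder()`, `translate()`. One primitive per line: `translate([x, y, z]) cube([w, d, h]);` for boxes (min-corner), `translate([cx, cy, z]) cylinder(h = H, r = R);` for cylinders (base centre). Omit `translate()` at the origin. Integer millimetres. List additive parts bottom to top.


translate([100, 100, 0]) cylinder(h = 80, r = 100);
translate([40, 40, 80]) cube([120, 120, 120]);
translate([60, 60, 200]) cube([80, 80, 80]);
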